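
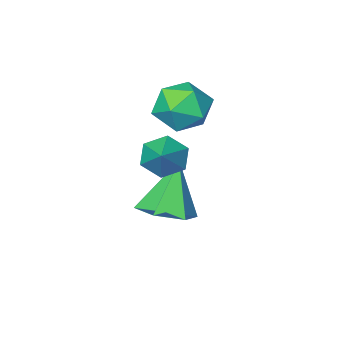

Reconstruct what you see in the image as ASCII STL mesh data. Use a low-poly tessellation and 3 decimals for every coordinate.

solid 
facet normal 0.230 0.840 0.491
outer loop
vertex -0.588 1.404 2.212
vertex -0.589 0.895 3.084
vertex 0.263 0.975 2.547
endloop
endfacet
facet normal 0.496 0.851 -0.172
outer loop
vertex -0.588 1.404 2.212
vertex 0.263 0.975 2.547
vertex 0.021 0.919 1.569
endloop
endfacet
facet normal -0.046 0.776 -0.629
outer loop
vertex -0.588 1.404 2.212
vertex 0.021 0.919 1.569
vertex -0.98 0.804 1.501
endloop
endfacet
facet normal -0.649 0.719 -0.249
outer loop
vertex -0.588 1.404 2.212
vertex -0.98 0.804 1.501
vertex -1.356 0.789 2.437
endloop
endfacet
facet normal -0.478 0.759 0.442
outer loop
vertex -0.588 1.404 2.212
vertex -1.356 0.789 2.437
vertex -0.589 0.895 3.084
endloop
endfacet
facet normal 0.926 0.286 -0.246
outer loop
vertex 0.021 0.919 1.569
vertex 0.263 0.975 2.547
vertex 0.396 0.111 2.043
endloop
endfacet
facet normal 0.495 0.269 0.826
outer loop
vertex 0.263 0.975 2.547
vertex -0.589 0.895 3.084
vertex 0.02 0.096 2.979
endloop
endfacet
facet normal -0.650 0.137 0.748
outer loop
vertex -0.589 0.895 3.084
vertex -1.356 0.789 2.437
vertex -0.981 -0.019 2.911
endloop
endfacet
facet normal -0.926 0.074 -0.371
outer loop
vertex -1.356 0.789 2.437
vertex -0.98 0.804 1.501
vertex -1.223 -0.075 1.933
endloop
endfacet
facet normal 0.048 0.166 -0.985
outer loop
vertex -0.98 0.804 1.501
vertex 0.021 0.919 1.569
vertex -0.371 0.005 1.396
endloop
endfacet
facet normal 0.649 -0.719 0.249
outer loop
vertex -0.372 -0.504 2.268
vertex 0.396 0.111 2.043
vertex 0.02 0.096 2.979
endloop
endfacet
facet normal 0.046 -0.776 0.629
outer loop
vertex -0.372 -0.504 2.268
vertex 0.02 0.096 2.979
vertex -0.981 -0.019 2.911
endloop
endfacet
facet normal -0.496 -0.851 0.172
outer loop
vertex -0.372 -0.504 2.268
vertex -0.981 -0.019 2.911
vertex -1.223 -0.075 1.933
endloop
endfacet
facet normal -0.230 -0.840 -0.491
outer loop
vertex -0.372 -0.504 2.268
vertex -1.223 -0.075 1.933
vertex -0.371 0.005 1.396
endloop
endfacet
facet normal 0.478 -0.759 -0.442
outer loop
vertex -0.372 -0.504 2.268
vertex -0.371 0.005 1.396
vertex 0.396 0.111 2.043
endloop
endfacet
facet normal 0.926 -0.074 0.371
outer loop
vertex 0.02 0.096 2.979
vertex 0.396 0.111 2.043
vertex 0.263 0.975 2.547
endloop
endfacet
facet normal -0.048 -0.166 0.985
outer loop
vertex -0.981 -0.019 2.911
vertex 0.02 0.096 2.979
vertex -0.589 0.895 3.084
endloop
endfacet
facet normal -0.926 -0.286 0.246
outer loop
vertex -1.223 -0.075 1.933
vertex -0.981 -0.019 2.911
vertex -1.356 0.789 2.437
endloop
endfacet
facet normal -0.495 -0.269 -0.826
outer loop
vertex -0.371 0.005 1.396
vertex -1.223 -0.075 1.933
vertex -0.98 0.804 1.501
endloop
endfacet
facet normal 0.650 -0.137 -0.748
outer loop
vertex 0.396 0.111 2.043
vertex -0.371 0.005 1.396
vertex 0.021 0.919 1.569
endloop
endfacet
facet normal 0.373 0.213 -0.903
outer loop
vertex 1.485 1.989 -0.949
vertex 0.763 1.508 -1.361
vertex 0.672 2.446 -1.177
endloop
endfacet
facet normal 0.203 0.701 0.683
outer loop
vertex 1.485 1.989 -0.949
vertex 0.672 2.446 -1.177
vertex 0.037 1.092 0.401
endloop
endfacet
facet normal 0.372 0.213 -0.903
outer loop
vertex 0.672 2.446 -1.177
vertex 0.763 1.508 -1.361
vertex -0.05 1.965 -1.588
endloop
endfacet
facet normal -0.646 0.688 0.330
outer loop
vertex 0.672 2.446 -1.177
vertex -0.05 1.965 -1.588
vertex 0.037 1.092 0.401
endloop
endfacet
facet normal 0.372 0.214 -0.903
outer loop
vertex -0.05 1.965 -1.588
vertex 0.763 1.508 -1.361
vertex 0.042 1.027 -1.772
endloop
endfacet
facet normal -0.995 -0.098 0.001
outer loop
vertex -0.05 1.965 -1.588
vertex 0.042 1.027 -1.772
vertex 0.037 1.092 0.401
endloop
endfacet
facet normal 0.373 0.213 -0.903
outer loop
vertex 0.042 1.027 -1.772
vertex 0.763 1.508 -1.361
vertex 0.855 0.57 -1.544
endloop
endfacet
facet normal -0.495 -0.868 0.025
outer loop
vertex 0.042 1.027 -1.772
vertex 0.855 0.57 -1.544
vertex 0.037 1.092 0.401
endloop
endfacet
facet normal 0.373 0.213 -0.903
outer loop
vertex 0.855 0.57 -1.544
vertex 0.763 1.508 -1.361
vertex 1.576 1.052 -1.133
endloop
endfacet
facet normal 0.355 -0.855 0.379
outer loop
vertex 0.855 0.57 -1.544
vertex 1.576 1.052 -1.133
vertex 0.037 1.092 0.401
endloop
endfacet
facet normal 0.373 0.214 -0.903
outer loop
vertex 1.576 1.052 -1.133
vertex 0.763 1.508 -1.361
vertex 1.485 1.989 -0.949
endloop
endfacet
facet normal 0.703 -0.071 0.707
outer loop
vertex 1.576 1.052 -1.133
vertex 1.485 1.989 -0.949
vertex 0.037 1.092 0.401
endloop
endfacet
facet normal -0.498 -0.671 -0.549
outer loop
vertex 2.158 2.603 2.643
vertex 1.809 3.144 2.298
vertex 2.441 2.89 2.035
endloop
endfacet
facet normal 0.918 -0.245 0.312
outer loop
vertex 2.158 2.603 2.643
vertex 2.441 2.89 2.035
vertex 2.411 3.956 2.962
endloop
endfacet
facet normal -0.498 -0.671 -0.549
outer loop
vertex 2.441 2.89 2.035
vertex 1.809 3.144 2.298
vertex 2.093 3.431 1.69
endloop
endfacet
facet normal 0.873 0.334 -0.356
outer loop
vertex 2.441 2.89 2.035
vertex 2.093 3.431 1.69
vertex 2.411 3.956 2.962
endloop
endfacet
facet normal -0.497 -0.672 -0.549
outer loop
vertex 2.093 3.431 1.69
vertex 1.809 3.144 2.298
vertex 1.461 3.684 1.952
endloop
endfacet
facet normal 0.185 0.891 -0.414
outer loop
vertex 2.093 3.431 1.69
vertex 1.461 3.684 1.952
vertex 2.411 3.956 2.962
endloop
endfacet
facet normal -0.497 -0.672 -0.549
outer loop
vertex 1.461 3.684 1.952
vertex 1.809 3.144 2.298
vertex 1.177 3.397 2.561
endloop
endfacet
facet normal -0.457 0.868 0.196
outer loop
vertex 1.461 3.684 1.952
vertex 1.177 3.397 2.561
vertex 2.411 3.956 2.962
endloop
endfacet
facet normal -0.497 -0.671 -0.549
outer loop
vertex 1.177 3.397 2.561
vertex 1.809 3.144 2.298
vertex 1.525 2.857 2.906
endloop
endfacet
facet normal -0.411 0.288 0.865
outer loop
vertex 1.177 3.397 2.561
vertex 1.525 2.857 2.906
vertex 2.411 3.956 2.962
endloop
endfacet
facet normal -0.498 -0.671 -0.549
outer loop
vertex 1.525 2.857 2.906
vertex 1.809 3.144 2.298
vertex 2.158 2.603 2.643
endloop
endfacet
facet normal 0.275 -0.269 0.923
outer loop
vertex 1.525 2.857 2.906
vertex 2.158 2.603 2.643
vertex 2.411 3.956 2.962
endloop
endfacet

endsolid


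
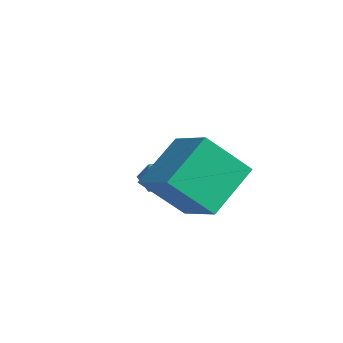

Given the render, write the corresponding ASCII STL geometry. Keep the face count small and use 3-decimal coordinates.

solid 
facet normal 0.360 0.054 0.931
outer loop
vertex 0.526 0.202 -1.717
vertex 0.6 -0.446 -1.708
vertex 1.086 -0.065 -1.918
endloop
endfacet
facet normal 0.512 0.648 0.564
outer loop
vertex 0.526 0.202 -1.717
vertex 1.086 -0.065 -1.918
vertex 0.824 0.431 -2.25
endloop
endfacet
facet normal -0.104 0.934 0.343
outer loop
vertex 0.526 0.202 -1.717
vertex 0.824 0.431 -2.25
vertex 0.176 0.357 -2.245
endloop
endfacet
facet normal -0.636 0.516 0.573
outer loop
vertex 0.526 0.202 -1.717
vertex 0.176 0.357 -2.245
vertex 0.038 -0.185 -1.91
endloop
endfacet
facet normal -0.349 -0.027 0.937
outer loop
vertex 0.526 0.202 -1.717
vertex 0.038 -0.185 -1.91
vertex 0.6 -0.446 -1.708
endloop
endfacet
facet normal 0.888 0.460 -0.013
outer loop
vertex 0.824 0.431 -2.25
vertex 1.086 -0.065 -1.918
vertex 1.082 -0.075 -2.57
endloop
endfacet
facet normal 0.643 -0.499 0.581
outer loop
vertex 1.086 -0.065 -1.918
vertex 0.6 -0.446 -1.708
vertex 0.944 -0.617 -2.235
endloop
endfacet
facet normal -0.505 -0.630 0.590
outer loop
vertex 0.6 -0.446 -1.708
vertex 0.038 -0.185 -1.91
vertex 0.296 -0.691 -2.23
endloop
endfacet
facet normal -0.969 0.248 0.002
outer loop
vertex 0.038 -0.185 -1.91
vertex 0.176 0.357 -2.245
vertex 0.034 -0.195 -2.562
endloop
endfacet
facet normal -0.108 0.923 -0.370
outer loop
vertex 0.176 0.357 -2.245
vertex 0.824 0.431 -2.25
vertex 0.52 0.186 -2.772
endloop
endfacet
facet normal 0.636 -0.516 -0.573
outer loop
vertex 0.594 -0.462 -2.763
vertex 1.082 -0.075 -2.57
vertex 0.944 -0.617 -2.235
endloop
endfacet
facet normal 0.104 -0.934 -0.343
outer loop
vertex 0.594 -0.462 -2.763
vertex 0.944 -0.617 -2.235
vertex 0.296 -0.691 -2.23
endloop
endfacet
facet normal -0.512 -0.648 -0.564
outer loop
vertex 0.594 -0.462 -2.763
vertex 0.296 -0.691 -2.23
vertex 0.034 -0.195 -2.562
endloop
endfacet
facet normal -0.360 -0.054 -0.931
outer loop
vertex 0.594 -0.462 -2.763
vertex 0.034 -0.195 -2.562
vertex 0.52 0.186 -2.772
endloop
endfacet
facet normal 0.349 0.027 -0.937
outer loop
vertex 0.594 -0.462 -2.763
vertex 0.52 0.186 -2.772
vertex 1.082 -0.075 -2.57
endloop
endfacet
facet normal 0.969 -0.248 -0.002
outer loop
vertex 0.944 -0.617 -2.235
vertex 1.082 -0.075 -2.57
vertex 1.086 -0.065 -1.918
endloop
endfacet
facet normal 0.108 -0.923 0.370
outer loop
vertex 0.296 -0.691 -2.23
vertex 0.944 -0.617 -2.235
vertex 0.6 -0.446 -1.708
endloop
endfacet
facet normal -0.888 -0.460 0.013
outer loop
vertex 0.034 -0.195 -2.562
vertex 0.296 -0.691 -2.23
vertex 0.038 -0.185 -1.91
endloop
endfacet
facet normal -0.643 0.499 -0.581
outer loop
vertex 0.52 0.186 -2.772
vertex 0.034 -0.195 -2.562
vertex 0.176 0.357 -2.245
endloop
endfacet
facet normal 0.505 0.630 -0.590
outer loop
vertex 1.082 -0.075 -2.57
vertex 0.52 0.186 -2.772
vertex 0.824 0.431 -2.25
endloop
endfacet
facet normal -0.951 -0.062 -0.302
outer loop
vertex 2.801 -1.866 -1.434
vertex 2.304 -0.45 -0.158
vertex 3.127 -0.592 -2.721
endloop
endfacet
facet normal 0.253 -0.719 -0.648
outer loop
vertex 4.696 -0.49 -2.222
vertex 2.801 -1.866 -1.434
vertex 3.127 -0.592 -2.721
endloop
endfacet
facet normal -0.951 -0.062 -0.302
outer loop
vertex 3.127 -0.592 -2.721
vertex 2.304 -0.45 -0.158
vertex 2.629 0.824 -1.445
endloop
endfacet
facet normal 0.177 0.693 -0.699
outer loop
vertex 2.629 0.824 -1.445
vertex 4.696 -0.49 -2.222
vertex 3.127 -0.592 -2.721
endloop
endfacet
facet normal -0.177 -0.692 0.699
outer loop
vertex 2.801 -1.866 -1.434
vertex 3.873 -0.348 0.341
vertex 2.304 -0.45 -0.158
endloop
endfacet
facet normal 0.253 -0.719 -0.648
outer loop
vertex 4.371 -1.764 -0.935
vertex 2.801 -1.866 -1.434
vertex 4.696 -0.49 -2.222
endloop
endfacet
facet normal -0.177 -0.693 0.699
outer loop
vertex 4.371 -1.764 -0.935
vertex 3.873 -0.348 0.341
vertex 2.801 -1.866 -1.434
endloop
endfacet
facet normal -0.253 0.719 0.648
outer loop
vertex 2.304 -0.45 -0.158
vertex 3.873 -0.348 0.341
vertex 2.629 0.824 -1.445
endloop
endfacet
facet normal 0.177 0.692 -0.699
outer loop
vertex 4.199 0.926 -0.946
vertex 4.696 -0.49 -2.222
vertex 2.629 0.824 -1.445
endloop
endfacet
facet normal -0.253 0.719 0.648
outer loop
vertex 2.629 0.824 -1.445
vertex 3.873 -0.348 0.341
vertex 4.199 0.926 -0.946
endloop
endfacet
facet normal 0.951 0.062 0.302
outer loop
vertex 4.199 0.926 -0.946
vertex 4.371 -1.764 -0.935
vertex 4.696 -0.49 -2.222
endloop
endfacet
facet normal 0.951 0.062 0.302
outer loop
vertex 3.873 -0.348 0.341
vertex 4.371 -1.764 -0.935
vertex 4.199 0.926 -0.946
endloop
endfacet

endsolid


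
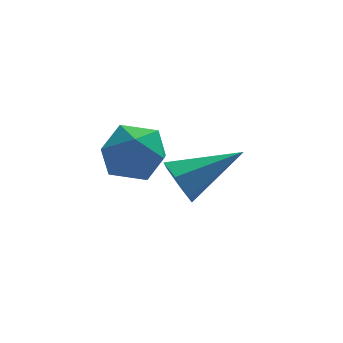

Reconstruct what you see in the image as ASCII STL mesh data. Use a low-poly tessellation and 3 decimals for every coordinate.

solid 
facet normal -0.893 -0.179 -0.413
outer loop
vertex 1.604 -1.384 -0.709
vertex 1.26 -1.197 -0.046
vertex 1.396 -0.654 -0.576
endloop
endfacet
facet normal 0.627 0.309 -0.715
outer loop
vertex 1.604 -1.384 -0.709
vertex 1.396 -0.654 -0.576
vertex 3.02 -0.843 0.766
endloop
endfacet
facet normal -0.893 -0.179 -0.413
outer loop
vertex 1.396 -0.654 -0.576
vertex 1.26 -1.197 -0.046
vertex 1.052 -0.468 0.088
endloop
endfacet
facet normal 0.234 0.961 -0.148
outer loop
vertex 1.396 -0.654 -0.576
vertex 1.052 -0.468 0.088
vertex 3.02 -0.843 0.766
endloop
endfacet
facet normal -0.894 -0.179 -0.412
outer loop
vertex 1.052 -0.468 0.088
vertex 1.26 -1.197 -0.046
vertex 0.917 -1.01 0.617
endloop
endfacet
facet normal -0.106 0.708 0.698
outer loop
vertex 1.052 -0.468 0.088
vertex 0.917 -1.01 0.617
vertex 3.02 -0.843 0.766
endloop
endfacet
facet normal -0.893 -0.180 -0.412
outer loop
vertex 0.917 -1.01 0.617
vertex 1.26 -1.197 -0.046
vertex 1.125 -1.739 0.484
endloop
endfacet
facet normal -0.054 -0.194 0.979
outer loop
vertex 0.917 -1.01 0.617
vertex 1.125 -1.739 0.484
vertex 3.02 -0.843 0.766
endloop
endfacet
facet normal -0.894 -0.179 -0.411
outer loop
vertex 1.125 -1.739 0.484
vertex 1.26 -1.197 -0.046
vertex 1.468 -1.926 -0.18
endloop
endfacet
facet normal 0.338 -0.846 0.413
outer loop
vertex 1.125 -1.739 0.484
vertex 1.468 -1.926 -0.18
vertex 3.02 -0.843 0.766
endloop
endfacet
facet normal -0.893 -0.179 -0.413
outer loop
vertex 1.468 -1.926 -0.18
vertex 1.26 -1.197 -0.046
vertex 1.604 -1.384 -0.709
endloop
endfacet
facet normal 0.678 -0.593 -0.434
outer loop
vertex 1.468 -1.926 -0.18
vertex 1.604 -1.384 -0.709
vertex 3.02 -0.843 0.766
endloop
endfacet
facet normal -0.341 0.868 0.360
outer loop
vertex 0.098 -2.913 2.764
vertex -0.779 -3.178 2.573
vertex -0.402 -3.376 3.407
endloop
endfacet
facet normal 0.262 0.675 0.690
outer loop
vertex 0.098 -2.913 2.764
vertex -0.402 -3.376 3.407
vertex 0.5 -3.589 3.273
endloop
endfacet
facet normal 0.772 0.605 0.194
outer loop
vertex 0.098 -2.913 2.764
vertex 0.5 -3.589 3.273
vertex 0.679 -3.523 2.356
endloop
endfacet
facet normal 0.484 0.756 -0.441
outer loop
vertex 0.098 -2.913 2.764
vertex 0.679 -3.523 2.356
vertex -0.111 -3.269 1.924
endloop
endfacet
facet normal -0.204 0.919 -0.339
outer loop
vertex 0.098 -2.913 2.764
vertex -0.111 -3.269 1.924
vertex -0.779 -3.178 2.573
endloop
endfacet
facet normal 0.155 0.035 0.987
outer loop
vertex 0.5 -3.589 3.273
vertex -0.402 -3.376 3.407
vertex -0.129 -4.271 3.396
endloop
endfacet
facet normal -0.820 0.348 0.454
outer loop
vertex -0.402 -3.376 3.407
vertex -0.779 -3.178 2.573
vertex -0.919 -4.017 2.964
endloop
endfacet
facet normal -0.598 0.430 -0.676
outer loop
vertex -0.779 -3.178 2.573
vertex -0.111 -3.269 1.924
vertex -0.74 -3.951 2.047
endloop
endfacet
facet normal 0.514 0.167 -0.841
outer loop
vertex -0.111 -3.269 1.924
vertex 0.679 -3.523 2.356
vertex 0.162 -4.164 1.913
endloop
endfacet
facet normal 0.980 -0.077 0.186
outer loop
vertex 0.679 -3.523 2.356
vertex 0.5 -3.589 3.273
vertex 0.539 -4.362 2.747
endloop
endfacet
facet normal -0.484 -0.756 0.441
outer loop
vertex -0.338 -4.627 2.556
vertex -0.129 -4.271 3.396
vertex -0.919 -4.017 2.964
endloop
endfacet
facet normal -0.772 -0.605 -0.194
outer loop
vertex -0.338 -4.627 2.556
vertex -0.919 -4.017 2.964
vertex -0.74 -3.951 2.047
endloop
endfacet
facet normal -0.262 -0.675 -0.690
outer loop
vertex -0.338 -4.627 2.556
vertex -0.74 -3.951 2.047
vertex 0.162 -4.164 1.913
endloop
endfacet
facet normal 0.341 -0.868 -0.360
outer loop
vertex -0.338 -4.627 2.556
vertex 0.162 -4.164 1.913
vertex 0.539 -4.362 2.747
endloop
endfacet
facet normal 0.204 -0.919 0.339
outer loop
vertex -0.338 -4.627 2.556
vertex 0.539 -4.362 2.747
vertex -0.129 -4.271 3.396
endloop
endfacet
facet normal -0.514 -0.167 0.841
outer loop
vertex -0.919 -4.017 2.964
vertex -0.129 -4.271 3.396
vertex -0.402 -3.376 3.407
endloop
endfacet
facet normal -0.980 0.077 -0.186
outer loop
vertex -0.74 -3.951 2.047
vertex -0.919 -4.017 2.964
vertex -0.779 -3.178 2.573
endloop
endfacet
facet normal -0.155 -0.035 -0.987
outer loop
vertex 0.162 -4.164 1.913
vertex -0.74 -3.951 2.047
vertex -0.111 -3.269 1.924
endloop
endfacet
facet normal 0.820 -0.348 -0.454
outer loop
vertex 0.539 -4.362 2.747
vertex 0.162 -4.164 1.913
vertex 0.679 -3.523 2.356
endloop
endfacet
facet normal 0.598 -0.430 0.676
outer loop
vertex -0.129 -4.271 3.396
vertex 0.539 -4.362 2.747
vertex 0.5 -3.589 3.273
endloop
endfacet

endsolid


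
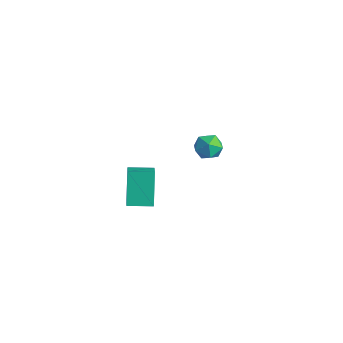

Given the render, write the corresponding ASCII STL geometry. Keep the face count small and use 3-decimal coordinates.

solid 
facet normal -0.595 -0.803 0.035
outer loop
vertex 0.281 -4.05 3.166
vertex -0.662 -3.386 2.355
vertex 1.118 -4.737 1.629
endloop
endfacet
facet normal 0.669 -0.471 0.575
outer loop
vertex 1.862 -3.734 1.585
vertex 0.281 -4.05 3.166
vertex 1.118 -4.737 1.629
endloop
endfacet
facet normal -0.595 -0.803 0.035
outer loop
vertex 1.118 -4.737 1.629
vertex -0.662 -3.386 2.355
vertex 0.175 -4.074 0.818
endloop
endfacet
facet normal 0.445 -0.366 -0.817
outer loop
vertex 0.175 -4.074 0.818
vertex 1.862 -3.734 1.585
vertex 1.118 -4.737 1.629
endloop
endfacet
facet normal -0.445 0.366 0.817
outer loop
vertex 0.281 -4.05 3.166
vertex 0.082 -2.383 2.311
vertex -0.662 -3.386 2.355
endloop
endfacet
facet normal 0.669 -0.471 0.575
outer loop
vertex 1.025 -3.046 3.122
vertex 0.281 -4.05 3.166
vertex 1.862 -3.734 1.585
endloop
endfacet
facet normal -0.445 0.366 0.817
outer loop
vertex 1.025 -3.046 3.122
vertex 0.082 -2.383 2.311
vertex 0.281 -4.05 3.166
endloop
endfacet
facet normal -0.669 0.471 -0.575
outer loop
vertex -0.662 -3.386 2.355
vertex 0.082 -2.383 2.311
vertex 0.175 -4.074 0.818
endloop
endfacet
facet normal 0.445 -0.366 -0.817
outer loop
vertex 0.919 -3.07 0.774
vertex 1.862 -3.734 1.585
vertex 0.175 -4.074 0.818
endloop
endfacet
facet normal -0.669 0.471 -0.575
outer loop
vertex 0.175 -4.074 0.818
vertex 0.082 -2.383 2.311
vertex 0.919 -3.07 0.774
endloop
endfacet
facet normal 0.595 0.803 -0.035
outer loop
vertex 0.919 -3.07 0.774
vertex 1.025 -3.046 3.122
vertex 1.862 -3.734 1.585
endloop
endfacet
facet normal 0.595 0.803 -0.035
outer loop
vertex 0.082 -2.383 2.311
vertex 1.025 -3.046 3.122
vertex 0.919 -3.07 0.774
endloop
endfacet
facet normal -0.604 0.304 0.737
outer loop
vertex -2.668 2.841 -0.248
vertex -2.446 2.171 0.21
vertex -2.009 2.887 0.273
endloop
endfacet
facet normal -0.351 0.861 0.369
outer loop
vertex -2.668 2.841 -0.248
vertex -2.009 2.887 0.273
vertex -1.965 3.233 -0.493
endloop
endfacet
facet normal -0.544 0.778 -0.315
outer loop
vertex -2.668 2.841 -0.248
vertex -1.965 3.233 -0.493
vertex -2.374 2.73 -1.029
endloop
endfacet
facet normal -0.914 0.170 -0.368
outer loop
vertex -2.668 2.841 -0.248
vertex -2.374 2.73 -1.029
vertex -2.671 2.074 -0.594
endloop
endfacet
facet normal -0.952 -0.123 0.281
outer loop
vertex -2.668 2.841 -0.248
vertex -2.671 2.074 -0.594
vertex -2.446 2.171 0.21
endloop
endfacet
facet normal 0.360 0.842 0.401
outer loop
vertex -1.965 3.233 -0.493
vertex -2.009 2.887 0.273
vertex -1.309 2.806 -0.186
endloop
endfacet
facet normal -0.048 -0.059 0.997
outer loop
vertex -2.009 2.887 0.273
vertex -2.446 2.171 0.21
vertex -1.606 2.15 0.249
endloop
endfacet
facet normal -0.609 -0.749 0.261
outer loop
vertex -2.446 2.171 0.21
vertex -2.671 2.074 -0.594
vertex -2.015 1.647 -0.287
endloop
endfacet
facet normal -0.549 -0.275 -0.789
outer loop
vertex -2.671 2.074 -0.594
vertex -2.374 2.73 -1.029
vertex -1.971 1.993 -1.053
endloop
endfacet
facet normal 0.050 0.709 -0.704
outer loop
vertex -2.374 2.73 -1.029
vertex -1.965 3.233 -0.493
vertex -1.534 2.709 -0.99
endloop
endfacet
facet normal 0.914 -0.170 0.368
outer loop
vertex -1.312 2.039 -0.532
vertex -1.309 2.806 -0.186
vertex -1.606 2.15 0.249
endloop
endfacet
facet normal 0.544 -0.778 0.315
outer loop
vertex -1.312 2.039 -0.532
vertex -1.606 2.15 0.249
vertex -2.015 1.647 -0.287
endloop
endfacet
facet normal 0.351 -0.861 -0.369
outer loop
vertex -1.312 2.039 -0.532
vertex -2.015 1.647 -0.287
vertex -1.971 1.993 -1.053
endloop
endfacet
facet normal 0.604 -0.304 -0.737
outer loop
vertex -1.312 2.039 -0.532
vertex -1.971 1.993 -1.053
vertex -1.534 2.709 -0.99
endloop
endfacet
facet normal 0.952 0.123 -0.281
outer loop
vertex -1.312 2.039 -0.532
vertex -1.534 2.709 -0.99
vertex -1.309 2.806 -0.186
endloop
endfacet
facet normal 0.549 0.275 0.789
outer loop
vertex -1.606 2.15 0.249
vertex -1.309 2.806 -0.186
vertex -2.009 2.887 0.273
endloop
endfacet
facet normal -0.050 -0.709 0.704
outer loop
vertex -2.015 1.647 -0.287
vertex -1.606 2.15 0.249
vertex -2.446 2.171 0.21
endloop
endfacet
facet normal -0.360 -0.842 -0.401
outer loop
vertex -1.971 1.993 -1.053
vertex -2.015 1.647 -0.287
vertex -2.671 2.074 -0.594
endloop
endfacet
facet normal 0.048 0.059 -0.997
outer loop
vertex -1.534 2.709 -0.99
vertex -1.971 1.993 -1.053
vertex -2.374 2.73 -1.029
endloop
endfacet
facet normal 0.609 0.749 -0.261
outer loop
vertex -1.309 2.806 -0.186
vertex -1.534 2.709 -0.99
vertex -1.965 3.233 -0.493
endloop
endfacet

endsolid


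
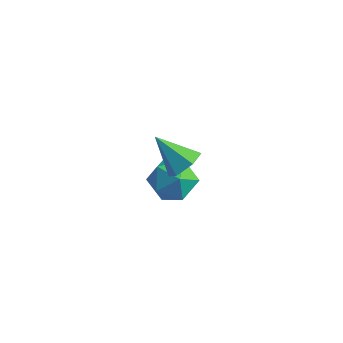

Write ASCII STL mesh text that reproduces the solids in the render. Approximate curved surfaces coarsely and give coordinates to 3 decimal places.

solid 
facet normal 0.757 0.073 -0.650
outer loop
vertex 1.487 -0.419 2.816
vertex 1.066 -0.219 2.348
vertex 1.359 0.224 2.739
endloop
endfacet
facet normal 0.290 0.171 0.942
outer loop
vertex 1.487 -0.419 2.816
vertex 1.359 0.224 2.739
vertex 0.014 -0.321 3.252
endloop
endfacet
facet normal 0.757 0.073 -0.650
outer loop
vertex 1.359 0.224 2.739
vertex 1.066 -0.219 2.348
vertex 0.938 0.424 2.271
endloop
endfacet
facet normal -0.154 0.851 0.502
outer loop
vertex 1.359 0.224 2.739
vertex 0.938 0.424 2.271
vertex 0.014 -0.321 3.252
endloop
endfacet
facet normal 0.755 0.072 -0.652
outer loop
vertex 0.938 0.424 2.271
vertex 1.066 -0.219 2.348
vertex 0.644 -0.02 1.881
endloop
endfacet
facet normal -0.732 0.654 -0.193
outer loop
vertex 0.938 0.424 2.271
vertex 0.644 -0.02 1.881
vertex 0.014 -0.321 3.252
endloop
endfacet
facet normal 0.755 0.073 -0.651
outer loop
vertex 0.644 -0.02 1.881
vertex 1.066 -0.219 2.348
vertex 0.772 -0.663 1.957
endloop
endfacet
facet normal -0.866 -0.225 -0.447
outer loop
vertex 0.644 -0.02 1.881
vertex 0.772 -0.663 1.957
vertex 0.014 -0.321 3.252
endloop
endfacet
facet normal 0.756 0.072 -0.650
outer loop
vertex 0.772 -0.663 1.957
vertex 1.066 -0.219 2.348
vertex 1.193 -0.862 2.425
endloop
endfacet
facet normal -0.421 -0.907 -0.007
outer loop
vertex 0.772 -0.663 1.957
vertex 1.193 -0.862 2.425
vertex 0.014 -0.321 3.252
endloop
endfacet
facet normal 0.757 0.072 -0.650
outer loop
vertex 1.193 -0.862 2.425
vertex 1.066 -0.219 2.348
vertex 1.487 -0.419 2.816
endloop
endfacet
facet normal 0.156 -0.710 0.687
outer loop
vertex 1.193 -0.862 2.425
vertex 1.487 -0.419 2.816
vertex 0.014 -0.321 3.252
endloop
endfacet
facet normal -0.909 -0.098 0.405
outer loop
vertex -1.476 2.185 -1.088
vertex -1.551 1.331 -1.463
vertex -1.182 1.437 -0.609
endloop
endfacet
facet normal -0.494 0.323 0.807
outer loop
vertex -1.476 2.185 -1.088
vertex -1.182 1.437 -0.609
vertex -0.672 2.221 -0.61
endloop
endfacet
facet normal -0.280 0.870 0.405
outer loop
vertex -1.476 2.185 -1.088
vertex -0.672 2.221 -0.61
vertex -0.726 2.601 -1.464
endloop
endfacet
facet normal -0.562 0.790 -0.247
outer loop
vertex -1.476 2.185 -1.088
vertex -0.726 2.601 -1.464
vertex -1.269 2.05 -1.991
endloop
endfacet
facet normal -0.950 0.192 -0.246
outer loop
vertex -1.476 2.185 -1.088
vertex -1.269 2.05 -1.991
vertex -1.551 1.331 -1.463
endloop
endfacet
facet normal 0.083 -0.053 0.995
outer loop
vertex -0.672 2.221 -0.61
vertex -1.182 1.437 -0.609
vertex -0.251 1.39 -0.689
endloop
endfacet
facet normal -0.588 -0.732 0.345
outer loop
vertex -1.182 1.437 -0.609
vertex -1.551 1.331 -1.463
vertex -0.794 0.839 -1.216
endloop
endfacet
facet normal -0.654 -0.264 -0.709
outer loop
vertex -1.551 1.331 -1.463
vertex -1.269 2.05 -1.991
vertex -0.848 1.219 -2.07
endloop
endfacet
facet normal -0.025 0.704 -0.710
outer loop
vertex -1.269 2.05 -1.991
vertex -0.726 2.601 -1.464
vertex -0.338 2.003 -2.071
endloop
endfacet
facet normal 0.430 0.835 0.344
outer loop
vertex -0.726 2.601 -1.464
vertex -0.672 2.221 -0.61
vertex 0.031 2.109 -1.217
endloop
endfacet
facet normal 0.562 -0.790 0.247
outer loop
vertex -0.044 1.255 -1.592
vertex -0.251 1.39 -0.689
vertex -0.794 0.839 -1.216
endloop
endfacet
facet normal 0.280 -0.870 -0.405
outer loop
vertex -0.044 1.255 -1.592
vertex -0.794 0.839 -1.216
vertex -0.848 1.219 -2.07
endloop
endfacet
facet normal 0.494 -0.323 -0.807
outer loop
vertex -0.044 1.255 -1.592
vertex -0.848 1.219 -2.07
vertex -0.338 2.003 -2.071
endloop
endfacet
facet normal 0.909 0.098 -0.405
outer loop
vertex -0.044 1.255 -1.592
vertex -0.338 2.003 -2.071
vertex 0.031 2.109 -1.217
endloop
endfacet
facet normal 0.950 -0.192 0.246
outer loop
vertex -0.044 1.255 -1.592
vertex 0.031 2.109 -1.217
vertex -0.251 1.39 -0.689
endloop
endfacet
facet normal 0.025 -0.704 0.710
outer loop
vertex -0.794 0.839 -1.216
vertex -0.251 1.39 -0.689
vertex -1.182 1.437 -0.609
endloop
endfacet
facet normal -0.430 -0.835 -0.344
outer loop
vertex -0.848 1.219 -2.07
vertex -0.794 0.839 -1.216
vertex -1.551 1.331 -1.463
endloop
endfacet
facet normal -0.083 0.053 -0.995
outer loop
vertex -0.338 2.003 -2.071
vertex -0.848 1.219 -2.07
vertex -1.269 2.05 -1.991
endloop
endfacet
facet normal 0.588 0.732 -0.345
outer loop
vertex 0.031 2.109 -1.217
vertex -0.338 2.003 -2.071
vertex -0.726 2.601 -1.464
endloop
endfacet
facet normal 0.654 0.264 0.709
outer loop
vertex -0.251 1.39 -0.689
vertex 0.031 2.109 -1.217
vertex -0.672 2.221 -0.61
endloop
endfacet

endsolid


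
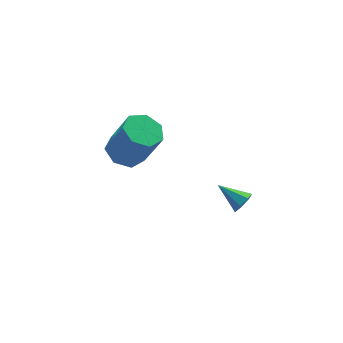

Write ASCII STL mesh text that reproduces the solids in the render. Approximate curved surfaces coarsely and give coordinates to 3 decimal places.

solid 
facet normal 0.546 -0.670 -0.503
outer loop
vertex 4.564 -2.538 1.661
vertex 4.107 -2.642 1.303
vertex 4.538 -2.245 1.242
endloop
endfacet
facet normal 0.584 0.682 0.441
outer loop
vertex 4.564 -2.538 1.661
vertex 4.538 -2.245 1.242
vertex 3.353 -1.718 1.997
endloop
endfacet
facet normal 0.546 -0.670 -0.503
outer loop
vertex 4.538 -2.245 1.242
vertex 4.107 -2.642 1.303
vertex 4.187 -2.251 0.869
endloop
endfacet
facet normal 0.254 0.933 -0.254
outer loop
vertex 4.538 -2.245 1.242
vertex 4.187 -2.251 0.869
vertex 3.353 -1.718 1.997
endloop
endfacet
facet normal 0.547 -0.670 -0.503
outer loop
vertex 4.187 -2.251 0.869
vertex 4.107 -2.642 1.303
vertex 3.776 -2.552 0.823
endloop
endfacet
facet normal -0.416 0.664 -0.621
outer loop
vertex 4.187 -2.251 0.869
vertex 3.776 -2.552 0.823
vertex 3.353 -1.718 1.997
endloop
endfacet
facet normal 0.546 -0.671 -0.502
outer loop
vertex 3.776 -2.552 0.823
vertex 4.107 -2.642 1.303
vertex 3.613 -2.921 1.139
endloop
endfacet
facet normal -0.920 0.076 -0.385
outer loop
vertex 3.776 -2.552 0.823
vertex 3.613 -2.921 1.139
vertex 3.353 -1.718 1.997
endloop
endfacet
facet normal 0.546 -0.670 -0.504
outer loop
vertex 3.613 -2.921 1.139
vertex 4.107 -2.642 1.303
vertex 3.823 -3.08 1.578
endloop
endfacet
facet normal -0.878 -0.389 0.279
outer loop
vertex 3.613 -2.921 1.139
vertex 3.823 -3.08 1.578
vertex 3.353 -1.718 1.997
endloop
endfacet
facet normal 0.546 -0.670 -0.503
outer loop
vertex 3.823 -3.08 1.578
vertex 4.107 -2.642 1.303
vertex 4.246 -2.91 1.811
endloop
endfacet
facet normal -0.325 -0.379 0.867
outer loop
vertex 3.823 -3.08 1.578
vertex 4.246 -2.91 1.811
vertex 3.353 -1.718 1.997
endloop
endfacet
facet normal 0.546 -0.670 -0.503
outer loop
vertex 4.246 -2.91 1.811
vertex 4.107 -2.642 1.303
vertex 4.564 -2.538 1.661
endloop
endfacet
facet normal 0.328 0.099 0.940
outer loop
vertex 4.246 -2.91 1.811
vertex 4.564 -2.538 1.661
vertex 3.353 -1.718 1.997
endloop
endfacet
facet normal -0.292 0.314 -0.903
outer loop
vertex 1.806 2.732 0.156
vertex 1.119 3.306 0.578
vertex 2.056 3.53 0.353
endloop
endfacet
facet normal 0.911 -0.196 -0.363
outer loop
vertex 1.806 2.732 0.156
vertex 2.056 3.53 0.353
vertex 2.429 2.061 2.079
endloop
endfacet
facet normal 0.911 -0.195 -0.363
outer loop
vertex 2.429 2.061 2.079
vertex 2.056 3.53 0.353
vertex 2.679 2.859 2.277
endloop
endfacet
facet normal 0.292 -0.316 0.903
outer loop
vertex 2.429 2.061 2.079
vertex 2.679 2.859 2.277
vertex 1.741 2.634 2.502
endloop
endfacet
facet normal -0.292 0.315 -0.903
outer loop
vertex 2.056 3.53 0.353
vertex 1.119 3.306 0.578
vertex 1.6 4.159 0.72
endloop
endfacet
facet normal 0.796 0.604 -0.047
outer loop
vertex 2.056 3.53 0.353
vertex 1.6 4.159 0.72
vertex 2.679 2.859 2.277
endloop
endfacet
facet normal 0.796 0.604 -0.047
outer loop
vertex 2.679 2.859 2.277
vertex 1.6 4.159 0.72
vertex 2.223 3.488 2.644
endloop
endfacet
facet normal 0.292 -0.315 0.903
outer loop
vertex 2.679 2.859 2.277
vertex 2.223 3.488 2.644
vertex 1.741 2.634 2.502
endloop
endfacet
facet normal -0.292 0.315 -0.903
outer loop
vertex 1.6 4.159 0.72
vertex 1.119 3.306 0.578
vertex 0.782 4.145 0.98
endloop
endfacet
facet normal 0.081 0.949 0.305
outer loop
vertex 1.6 4.159 0.72
vertex 0.782 4.145 0.98
vertex 2.223 3.488 2.644
endloop
endfacet
facet normal 0.081 0.949 0.305
outer loop
vertex 2.223 3.488 2.644
vertex 0.782 4.145 0.98
vertex 1.404 3.474 2.904
endloop
endfacet
facet normal 0.292 -0.315 0.903
outer loop
vertex 2.223 3.488 2.644
vertex 1.404 3.474 2.904
vertex 1.741 2.634 2.502
endloop
endfacet
facet normal -0.293 0.315 -0.903
outer loop
vertex 0.782 4.145 0.98
vertex 1.119 3.306 0.578
vertex 0.217 3.499 0.938
endloop
endfacet
facet normal -0.694 0.580 0.427
outer loop
vertex 0.782 4.145 0.98
vertex 0.217 3.499 0.938
vertex 1.404 3.474 2.904
endloop
endfacet
facet normal -0.695 0.579 0.427
outer loop
vertex 1.404 3.474 2.904
vertex 0.217 3.499 0.938
vertex 0.839 2.828 2.861
endloop
endfacet
facet normal 0.292 -0.315 0.903
outer loop
vertex 1.404 3.474 2.904
vertex 0.839 2.828 2.861
vertex 1.741 2.634 2.502
endloop
endfacet
facet normal -0.293 0.316 -0.902
outer loop
vertex 0.217 3.499 0.938
vertex 1.119 3.306 0.578
vertex 0.331 2.708 0.624
endloop
endfacet
facet normal -0.947 -0.227 0.227
outer loop
vertex 0.217 3.499 0.938
vertex 0.331 2.708 0.624
vertex 0.839 2.828 2.861
endloop
endfacet
facet normal -0.947 -0.227 0.227
outer loop
vertex 0.839 2.828 2.861
vertex 0.331 2.708 0.624
vertex 0.954 2.036 2.548
endloop
endfacet
facet normal 0.292 -0.315 0.903
outer loop
vertex 0.839 2.828 2.861
vertex 0.954 2.036 2.548
vertex 1.741 2.634 2.502
endloop
endfacet
facet normal -0.292 0.315 -0.903
outer loop
vertex 0.331 2.708 0.624
vertex 1.119 3.306 0.578
vertex 1.039 2.366 0.276
endloop
endfacet
facet normal -0.487 -0.862 -0.143
outer loop
vertex 0.331 2.708 0.624
vertex 1.039 2.366 0.276
vertex 0.954 2.036 2.548
endloop
endfacet
facet normal -0.486 -0.862 -0.143
outer loop
vertex 0.954 2.036 2.548
vertex 1.039 2.366 0.276
vertex 1.661 1.695 2.2
endloop
endfacet
facet normal 0.292 -0.315 0.903
outer loop
vertex 0.954 2.036 2.548
vertex 1.661 1.695 2.2
vertex 1.741 2.634 2.502
endloop
endfacet
facet normal -0.292 0.315 -0.903
outer loop
vertex 1.039 2.366 0.276
vertex 1.119 3.306 0.578
vertex 1.806 2.732 0.156
endloop
endfacet
facet normal 0.341 -0.848 -0.406
outer loop
vertex 1.039 2.366 0.276
vertex 1.806 2.732 0.156
vertex 1.661 1.695 2.2
endloop
endfacet
facet normal 0.340 -0.848 -0.406
outer loop
vertex 1.661 1.695 2.2
vertex 1.806 2.732 0.156
vertex 2.429 2.061 2.079
endloop
endfacet
facet normal 0.292 -0.315 0.903
outer loop
vertex 1.661 1.695 2.2
vertex 2.429 2.061 2.079
vertex 1.741 2.634 2.502
endloop
endfacet

endsolid


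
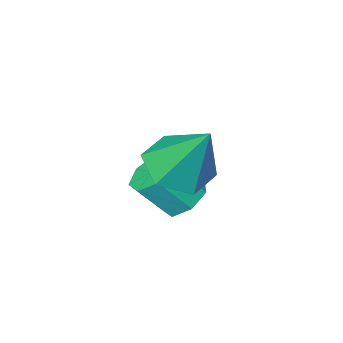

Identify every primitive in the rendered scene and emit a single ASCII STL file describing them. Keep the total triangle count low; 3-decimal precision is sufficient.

solid 
facet normal 0.089 -0.534 -0.841
outer loop
vertex 2.063 1.044 -1.771
vertex 1.047 0.647 -1.626
vertex 1.199 1.574 -2.199
endloop
endfacet
facet normal 0.526 0.850 -0.009
outer loop
vertex 2.063 1.044 -1.771
vertex 1.199 1.574 -2.199
vertex 0.853 1.813 0.206
endloop
endfacet
facet normal 0.089 -0.534 -0.841
outer loop
vertex 1.199 1.574 -2.199
vertex 1.047 0.647 -1.626
vertex 0.183 1.177 -2.054
endloop
endfacet
facet normal -0.378 0.914 -0.145
outer loop
vertex 1.199 1.574 -2.199
vertex 0.183 1.177 -2.054
vertex 0.853 1.813 0.206
endloop
endfacet
facet normal 0.088 -0.535 -0.840
outer loop
vertex 0.183 1.177 -2.054
vertex 1.047 0.647 -1.626
vertex 0.031 0.251 -1.481
endloop
endfacet
facet normal -0.939 0.278 0.200
outer loop
vertex 0.183 1.177 -2.054
vertex 0.031 0.251 -1.481
vertex 0.853 1.813 0.206
endloop
endfacet
facet normal 0.088 -0.535 -0.840
outer loop
vertex 0.031 0.251 -1.481
vertex 1.047 0.647 -1.626
vertex 0.894 -0.279 -1.053
endloop
endfacet
facet normal -0.597 -0.422 0.682
outer loop
vertex 0.031 0.251 -1.481
vertex 0.894 -0.279 -1.053
vertex 0.853 1.813 0.206
endloop
endfacet
facet normal 0.088 -0.535 -0.840
outer loop
vertex 0.894 -0.279 -1.053
vertex 1.047 0.647 -1.626
vertex 1.91 0.117 -1.198
endloop
endfacet
facet normal 0.306 -0.486 0.818
outer loop
vertex 0.894 -0.279 -1.053
vertex 1.91 0.117 -1.198
vertex 0.853 1.813 0.206
endloop
endfacet
facet normal 0.089 -0.534 -0.841
outer loop
vertex 1.91 0.117 -1.198
vertex 1.047 0.647 -1.626
vertex 2.063 1.044 -1.771
endloop
endfacet
facet normal 0.868 0.149 0.473
outer loop
vertex 1.91 0.117 -1.198
vertex 2.063 1.044 -1.771
vertex 0.853 1.813 0.206
endloop
endfacet
facet normal -0.555 0.314 -0.771
outer loop
vertex 0.913 0.115 -4.133
vertex 0.258 -0.223 -3.799
vertex 0.545 0.528 -3.7
endloop
endfacet
facet normal 0.646 0.746 -0.162
outer loop
vertex 0.913 0.115 -4.133
vertex 0.545 0.528 -3.7
vertex 1.718 -0.339 -3.016
endloop
endfacet
facet normal 0.646 0.746 -0.162
outer loop
vertex 1.718 -0.339 -3.016
vertex 0.545 0.528 -3.7
vertex 1.35 0.074 -2.583
endloop
endfacet
facet normal 0.555 -0.313 0.771
outer loop
vertex 1.718 -0.339 -3.016
vertex 1.35 0.074 -2.583
vertex 1.062 -0.677 -2.681
endloop
endfacet
facet normal -0.555 0.314 -0.771
outer loop
vertex 0.545 0.528 -3.7
vertex 0.258 -0.223 -3.799
vertex -0.04 0.376 -3.341
endloop
endfacet
facet normal -0.007 0.925 0.381
outer loop
vertex 0.545 0.528 -3.7
vertex -0.04 0.376 -3.341
vertex 1.35 0.074 -2.583
endloop
endfacet
facet normal -0.007 0.924 0.382
outer loop
vertex 1.35 0.074 -2.583
vertex -0.04 0.376 -3.341
vertex 0.765 -0.079 -2.224
endloop
endfacet
facet normal 0.555 -0.313 0.771
outer loop
vertex 1.35 0.074 -2.583
vertex 0.765 -0.079 -2.224
vertex 1.062 -0.677 -2.681
endloop
endfacet
facet normal -0.554 0.314 -0.771
outer loop
vertex -0.04 0.376 -3.341
vertex 0.258 -0.223 -3.799
vertex -0.401 -0.228 -3.327
endloop
endfacet
facet normal -0.655 0.406 0.637
outer loop
vertex -0.04 0.376 -3.341
vertex -0.401 -0.228 -3.327
vertex 0.765 -0.079 -2.224
endloop
endfacet
facet normal -0.654 0.408 0.637
outer loop
vertex 0.765 -0.079 -2.224
vertex -0.401 -0.228 -3.327
vertex 0.404 -0.682 -2.209
endloop
endfacet
facet normal 0.555 -0.313 0.771
outer loop
vertex 0.765 -0.079 -2.224
vertex 0.404 -0.682 -2.209
vertex 1.062 -0.677 -2.681
endloop
endfacet
facet normal -0.554 0.314 -0.771
outer loop
vertex -0.401 -0.228 -3.327
vertex 0.258 -0.223 -3.799
vertex -0.266 -0.827 -3.668
endloop
endfacet
facet normal -0.809 -0.418 0.413
outer loop
vertex -0.401 -0.228 -3.327
vertex -0.266 -0.827 -3.668
vertex 0.404 -0.682 -2.209
endloop
endfacet
facet normal -0.810 -0.417 0.413
outer loop
vertex 0.404 -0.682 -2.209
vertex -0.266 -0.827 -3.668
vertex 0.539 -1.282 -2.55
endloop
endfacet
facet normal 0.555 -0.313 0.771
outer loop
vertex 0.404 -0.682 -2.209
vertex 0.539 -1.282 -2.55
vertex 1.062 -0.677 -2.681
endloop
endfacet
facet normal -0.554 0.313 -0.771
outer loop
vertex -0.266 -0.827 -3.668
vertex 0.258 -0.223 -3.799
vertex 0.263 -0.972 -4.107
endloop
endfacet
facet normal -0.355 -0.927 -0.122
outer loop
vertex -0.266 -0.827 -3.668
vertex 0.263 -0.972 -4.107
vertex 0.539 -1.282 -2.55
endloop
endfacet
facet normal -0.354 -0.927 -0.122
outer loop
vertex 0.539 -1.282 -2.55
vertex 0.263 -0.972 -4.107
vertex 1.068 -1.426 -2.99
endloop
endfacet
facet normal 0.555 -0.313 0.770
outer loop
vertex 0.539 -1.282 -2.55
vertex 1.068 -1.426 -2.99
vertex 1.062 -0.677 -2.681
endloop
endfacet
facet normal -0.556 0.313 -0.770
outer loop
vertex 0.263 -0.972 -4.107
vertex 0.258 -0.223 -3.799
vertex 0.788 -0.552 -4.315
endloop
endfacet
facet normal 0.367 -0.739 -0.565
outer loop
vertex 0.263 -0.972 -4.107
vertex 0.788 -0.552 -4.315
vertex 1.068 -1.426 -2.99
endloop
endfacet
facet normal 0.367 -0.739 -0.565
outer loop
vertex 1.068 -1.426 -2.99
vertex 0.788 -0.552 -4.315
vertex 1.593 -1.007 -3.197
endloop
endfacet
facet normal 0.554 -0.314 0.771
outer loop
vertex 1.068 -1.426 -2.99
vertex 1.593 -1.007 -3.197
vertex 1.062 -0.677 -2.681
endloop
endfacet
facet normal -0.555 0.314 -0.770
outer loop
vertex 0.788 -0.552 -4.315
vertex 0.258 -0.223 -3.799
vertex 0.913 0.115 -4.133
endloop
endfacet
facet normal 0.813 0.007 -0.583
outer loop
vertex 0.788 -0.552 -4.315
vertex 0.913 0.115 -4.133
vertex 1.593 -1.007 -3.197
endloop
endfacet
facet normal 0.812 0.006 -0.583
outer loop
vertex 1.593 -1.007 -3.197
vertex 0.913 0.115 -4.133
vertex 1.718 -0.339 -3.016
endloop
endfacet
facet normal 0.555 -0.313 0.771
outer loop
vertex 1.593 -1.007 -3.197
vertex 1.718 -0.339 -3.016
vertex 1.062 -0.677 -2.681
endloop
endfacet

endsolid


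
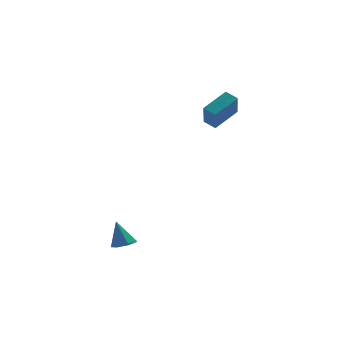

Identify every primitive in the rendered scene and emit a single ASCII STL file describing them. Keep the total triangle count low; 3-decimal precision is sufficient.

solid 
facet normal -0.774 0.509 0.377
outer loop
vertex 2.982 3.025 3.822
vertex 4.249 4.283 4.723
vertex 2.967 4.1 2.341
endloop
endfacet
facet normal -0.634 -0.629 -0.450
outer loop
vertex 3.671 3.637 1.997
vertex 2.982 3.025 3.822
vertex 2.967 4.1 2.341
endloop
endfacet
facet normal -0.774 0.509 0.377
outer loop
vertex 2.967 4.1 2.341
vertex 4.249 4.283 4.723
vertex 4.234 5.358 3.242
endloop
endfacet
facet normal -0.009 0.588 -0.809
outer loop
vertex 4.234 5.358 3.242
vertex 3.671 3.637 1.997
vertex 2.967 4.1 2.341
endloop
endfacet
facet normal 0.009 -0.588 0.809
outer loop
vertex 2.982 3.025 3.822
vertex 4.953 3.82 4.379
vertex 4.249 4.283 4.723
endloop
endfacet
facet normal -0.634 -0.629 -0.450
outer loop
vertex 3.686 2.562 3.478
vertex 2.982 3.025 3.822
vertex 3.671 3.637 1.997
endloop
endfacet
facet normal 0.009 -0.588 0.809
outer loop
vertex 3.686 2.562 3.478
vertex 4.953 3.82 4.379
vertex 2.982 3.025 3.822
endloop
endfacet
facet normal 0.634 0.629 0.450
outer loop
vertex 4.249 4.283 4.723
vertex 4.953 3.82 4.379
vertex 4.234 5.358 3.242
endloop
endfacet
facet normal -0.009 0.588 -0.809
outer loop
vertex 4.938 4.895 2.898
vertex 3.671 3.637 1.997
vertex 4.234 5.358 3.242
endloop
endfacet
facet normal 0.634 0.629 0.450
outer loop
vertex 4.234 5.358 3.242
vertex 4.953 3.82 4.379
vertex 4.938 4.895 2.898
endloop
endfacet
facet normal 0.774 -0.509 -0.377
outer loop
vertex 4.938 4.895 2.898
vertex 3.686 2.562 3.478
vertex 3.671 3.637 1.997
endloop
endfacet
facet normal 0.774 -0.509 -0.377
outer loop
vertex 4.953 3.82 4.379
vertex 3.686 2.562 3.478
vertex 4.938 4.895 2.898
endloop
endfacet
facet normal 0.286 -0.206 -0.936
outer loop
vertex -0.612 -2.394 -4.611
vertex -1.225 -2.887 -4.69
vertex -1.191 -2.114 -4.85
endloop
endfacet
facet normal 0.309 0.900 0.306
outer loop
vertex -0.612 -2.394 -4.611
vertex -1.191 -2.114 -4.85
vertex -1.715 -2.533 -3.09
endloop
endfacet
facet normal 0.287 -0.206 -0.935
outer loop
vertex -1.191 -2.114 -4.85
vertex -1.225 -2.887 -4.69
vertex -1.795 -2.416 -4.969
endloop
endfacet
facet normal -0.458 0.886 0.075
outer loop
vertex -1.191 -2.114 -4.85
vertex -1.795 -2.416 -4.969
vertex -1.715 -2.533 -3.09
endloop
endfacet
facet normal 0.287 -0.207 -0.935
outer loop
vertex -1.795 -2.416 -4.969
vertex -1.225 -2.887 -4.69
vertex -1.969 -3.073 -4.877
endloop
endfacet
facet normal -0.963 0.263 0.057
outer loop
vertex -1.795 -2.416 -4.969
vertex -1.969 -3.073 -4.877
vertex -1.715 -2.533 -3.09
endloop
endfacet
facet normal 0.287 -0.208 -0.935
outer loop
vertex -1.969 -3.073 -4.877
vertex -1.225 -2.887 -4.69
vertex -1.583 -3.589 -4.644
endloop
endfacet
facet normal -0.826 -0.497 0.267
outer loop
vertex -1.969 -3.073 -4.877
vertex -1.583 -3.589 -4.644
vertex -1.715 -2.533 -3.09
endloop
endfacet
facet normal 0.286 -0.207 -0.936
outer loop
vertex -1.583 -3.589 -4.644
vertex -1.225 -2.887 -4.69
vertex -0.927 -3.577 -4.446
endloop
endfacet
facet normal -0.150 -0.824 0.547
outer loop
vertex -1.583 -3.589 -4.644
vertex -0.927 -3.577 -4.446
vertex -1.715 -2.533 -3.09
endloop
endfacet
facet normal 0.287 -0.207 -0.935
outer loop
vertex -0.927 -3.577 -4.446
vertex -1.225 -2.887 -4.69
vertex -0.495 -3.045 -4.431
endloop
endfacet
facet normal 0.556 -0.471 0.685
outer loop
vertex -0.927 -3.577 -4.446
vertex -0.495 -3.045 -4.431
vertex -1.715 -2.533 -3.09
endloop
endfacet
facet normal 0.287 -0.207 -0.935
outer loop
vertex -0.495 -3.045 -4.431
vertex -1.225 -2.887 -4.69
vertex -0.612 -2.394 -4.611
endloop
endfacet
facet normal 0.760 0.296 0.578
outer loop
vertex -0.495 -3.045 -4.431
vertex -0.612 -2.394 -4.611
vertex -1.715 -2.533 -3.09
endloop
endfacet

endsolid


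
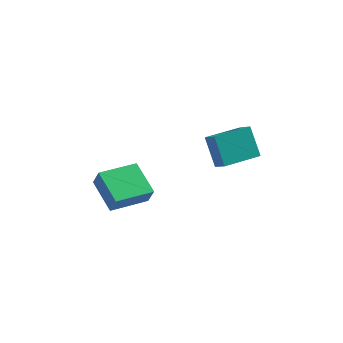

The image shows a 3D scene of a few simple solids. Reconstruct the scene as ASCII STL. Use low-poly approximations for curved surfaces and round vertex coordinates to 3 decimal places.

solid 
facet normal -0.481 0.802 0.354
outer loop
vertex -5.209 -1.873 0.719
vertex -3.396 -0.672 0.464
vertex -5.526 -1.613 -0.301
endloop
endfacet
facet normal -0.828 -0.549 0.117
outer loop
vertex -4.544 -3.248 -1.024
vertex -5.209 -1.873 0.719
vertex -5.526 -1.613 -0.301
endloop
endfacet
facet normal -0.481 0.802 0.354
outer loop
vertex -5.526 -1.613 -0.301
vertex -3.396 -0.672 0.464
vertex -3.713 -0.411 -0.557
endloop
endfacet
facet normal -0.288 0.237 -0.928
outer loop
vertex -3.713 -0.411 -0.557
vertex -4.544 -3.248 -1.024
vertex -5.526 -1.613 -0.301
endloop
endfacet
facet normal 0.288 -0.237 0.928
outer loop
vertex -5.209 -1.873 0.719
vertex -2.414 -2.307 -0.259
vertex -3.396 -0.672 0.464
endloop
endfacet
facet normal -0.828 -0.549 0.117
outer loop
vertex -4.227 -3.509 -0.003
vertex -5.209 -1.873 0.719
vertex -4.544 -3.248 -1.024
endloop
endfacet
facet normal 0.288 -0.237 0.928
outer loop
vertex -4.227 -3.509 -0.003
vertex -2.414 -2.307 -0.259
vertex -5.209 -1.873 0.719
endloop
endfacet
facet normal 0.828 0.549 -0.117
outer loop
vertex -3.396 -0.672 0.464
vertex -2.414 -2.307 -0.259
vertex -3.713 -0.411 -0.557
endloop
endfacet
facet normal -0.288 0.237 -0.928
outer loop
vertex -2.731 -2.047 -1.279
vertex -4.544 -3.248 -1.024
vertex -3.713 -0.411 -0.557
endloop
endfacet
facet normal 0.828 0.549 -0.117
outer loop
vertex -3.713 -0.411 -0.557
vertex -2.414 -2.307 -0.259
vertex -2.731 -2.047 -1.279
endloop
endfacet
facet normal 0.481 -0.802 -0.354
outer loop
vertex -2.731 -2.047 -1.279
vertex -4.227 -3.509 -0.003
vertex -4.544 -3.248 -1.024
endloop
endfacet
facet normal 0.482 -0.802 -0.354
outer loop
vertex -2.414 -2.307 -0.259
vertex -4.227 -3.509 -0.003
vertex -2.731 -2.047 -1.279
endloop
endfacet
facet normal -0.470 0.613 -0.635
outer loop
vertex 0.049 -0.957 2.985
vertex 1.787 0.21 2.826
vertex 0.604 -1.973 1.593
endloop
endfacet
facet normal -0.828 -0.556 0.076
outer loop
vertex 1.093 -2.61 2.254
vertex 0.049 -0.957 2.985
vertex 0.604 -1.973 1.593
endloop
endfacet
facet normal -0.470 0.613 -0.635
outer loop
vertex 0.604 -1.973 1.593
vertex 1.787 0.21 2.826
vertex 2.342 -0.805 1.435
endloop
endfacet
facet normal 0.307 -0.561 -0.768
outer loop
vertex 2.342 -0.805 1.435
vertex 1.093 -2.61 2.254
vertex 0.604 -1.973 1.593
endloop
endfacet
facet normal -0.307 0.562 0.768
outer loop
vertex 0.049 -0.957 2.985
vertex 2.276 -0.427 3.487
vertex 1.787 0.21 2.826
endloop
endfacet
facet normal -0.828 -0.556 0.076
outer loop
vertex 0.538 -1.595 3.645
vertex 0.049 -0.957 2.985
vertex 1.093 -2.61 2.254
endloop
endfacet
facet normal -0.307 0.561 0.769
outer loop
vertex 0.538 -1.595 3.645
vertex 2.276 -0.427 3.487
vertex 0.049 -0.957 2.985
endloop
endfacet
facet normal 0.827 0.556 -0.076
outer loop
vertex 1.787 0.21 2.826
vertex 2.276 -0.427 3.487
vertex 2.342 -0.805 1.435
endloop
endfacet
facet normal 0.306 -0.561 -0.769
outer loop
vertex 2.831 -1.443 2.095
vertex 1.093 -2.61 2.254
vertex 2.342 -0.805 1.435
endloop
endfacet
facet normal 0.828 0.556 -0.076
outer loop
vertex 2.342 -0.805 1.435
vertex 2.276 -0.427 3.487
vertex 2.831 -1.443 2.095
endloop
endfacet
facet normal 0.470 -0.613 0.635
outer loop
vertex 2.831 -1.443 2.095
vertex 0.538 -1.595 3.645
vertex 1.093 -2.61 2.254
endloop
endfacet
facet normal 0.470 -0.613 0.635
outer loop
vertex 2.276 -0.427 3.487
vertex 0.538 -1.595 3.645
vertex 2.831 -1.443 2.095
endloop
endfacet

endsolid


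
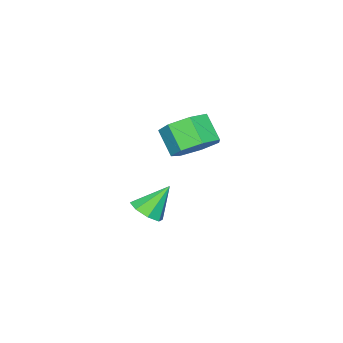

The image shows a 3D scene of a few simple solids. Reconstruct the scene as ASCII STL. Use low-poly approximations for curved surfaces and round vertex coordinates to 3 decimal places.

solid 
facet normal 0.264 0.658 -0.705
outer loop
vertex -0.059 1.194 0.471
vertex -0.443 0.652 -0.179
vertex -0.837 1.336 0.312
endloop
endfacet
facet normal -0.006 0.732 0.681
outer loop
vertex -0.059 1.194 0.471
vertex -0.837 1.336 0.312
vertex -0.374 0.411 1.31
endloop
endfacet
facet normal -0.007 0.732 0.681
outer loop
vertex -0.374 0.411 1.31
vertex -0.837 1.336 0.312
vertex -1.152 0.553 1.15
endloop
endfacet
facet normal -0.265 -0.658 0.705
outer loop
vertex -0.374 0.411 1.31
vertex -1.152 0.553 1.15
vertex -0.757 -0.132 0.659
endloop
endfacet
facet normal 0.265 0.658 -0.704
outer loop
vertex -0.837 1.336 0.312
vertex -0.443 0.652 -0.179
vertex -1.318 0.963 -0.218
endloop
endfacet
facet normal -0.758 0.594 0.270
outer loop
vertex -0.837 1.336 0.312
vertex -1.318 0.963 -0.218
vertex -1.152 0.553 1.15
endloop
endfacet
facet normal -0.758 0.593 0.270
outer loop
vertex -1.152 0.553 1.15
vertex -1.318 0.963 -0.218
vertex -1.633 0.179 0.621
endloop
endfacet
facet normal -0.264 -0.658 0.705
outer loop
vertex -1.152 0.553 1.15
vertex -1.633 0.179 0.621
vertex -0.757 -0.132 0.659
endloop
endfacet
facet normal 0.265 0.658 -0.705
outer loop
vertex -1.318 0.963 -0.218
vertex -0.443 0.652 -0.179
vertex -1.14 0.355 -0.718
endloop
endfacet
facet normal -0.939 0.008 -0.345
outer loop
vertex -1.318 0.963 -0.218
vertex -1.14 0.355 -0.718
vertex -1.633 0.179 0.621
endloop
endfacet
facet normal -0.939 0.009 -0.344
outer loop
vertex -1.633 0.179 0.621
vertex -1.14 0.355 -0.718
vertex -1.455 -0.428 0.12
endloop
endfacet
facet normal -0.264 -0.659 0.704
outer loop
vertex -1.633 0.179 0.621
vertex -1.455 -0.428 0.12
vertex -0.757 -0.132 0.659
endloop
endfacet
facet normal 0.264 0.658 -0.705
outer loop
vertex -1.14 0.355 -0.718
vertex -0.443 0.652 -0.179
vertex -0.437 -0.029 -0.813
endloop
endfacet
facet normal -0.413 -0.583 -0.700
outer loop
vertex -1.14 0.355 -0.718
vertex -0.437 -0.029 -0.813
vertex -1.455 -0.428 0.12
endloop
endfacet
facet normal -0.412 -0.584 -0.699
outer loop
vertex -1.455 -0.428 0.12
vertex -0.437 -0.029 -0.813
vertex -0.751 -0.812 0.026
endloop
endfacet
facet normal -0.265 -0.658 0.705
outer loop
vertex -1.455 -0.428 0.12
vertex -0.751 -0.812 0.026
vertex -0.757 -0.132 0.659
endloop
endfacet
facet normal 0.265 0.658 -0.705
outer loop
vertex -0.437 -0.029 -0.813
vertex -0.443 0.652 -0.179
vertex 0.262 0.099 -0.431
endloop
endfacet
facet normal 0.423 -0.736 -0.528
outer loop
vertex -0.437 -0.029 -0.813
vertex 0.262 0.099 -0.431
vertex -0.751 -0.812 0.026
endloop
endfacet
facet normal 0.424 -0.736 -0.528
outer loop
vertex -0.751 -0.812 0.026
vertex 0.262 0.099 -0.431
vertex -0.053 -0.684 0.408
endloop
endfacet
facet normal -0.265 -0.658 0.705
outer loop
vertex -0.751 -0.812 0.026
vertex -0.053 -0.684 0.408
vertex -0.757 -0.132 0.659
endloop
endfacet
facet normal 0.264 0.658 -0.705
outer loop
vertex 0.262 0.099 -0.431
vertex -0.443 0.652 -0.179
vertex 0.43 0.644 0.141
endloop
endfacet
facet normal 0.942 -0.334 0.042
outer loop
vertex 0.262 0.099 -0.431
vertex 0.43 0.644 0.141
vertex -0.053 -0.684 0.408
endloop
endfacet
facet normal 0.942 -0.334 0.040
outer loop
vertex -0.053 -0.684 0.408
vertex 0.43 0.644 0.141
vertex 0.116 -0.14 0.98
endloop
endfacet
facet normal -0.265 -0.658 0.704
outer loop
vertex -0.053 -0.684 0.408
vertex 0.116 -0.14 0.98
vertex -0.757 -0.132 0.659
endloop
endfacet
facet normal 0.264 0.658 -0.705
outer loop
vertex 0.43 0.644 0.141
vertex -0.443 0.652 -0.179
vertex -0.059 1.194 0.471
endloop
endfacet
facet normal 0.750 0.319 0.579
outer loop
vertex 0.43 0.644 0.141
vertex -0.059 1.194 0.471
vertex 0.116 -0.14 0.98
endloop
endfacet
facet normal 0.750 0.320 0.580
outer loop
vertex 0.116 -0.14 0.98
vertex -0.059 1.194 0.471
vertex -0.374 0.411 1.31
endloop
endfacet
facet normal -0.265 -0.658 0.705
outer loop
vertex 0.116 -0.14 0.98
vertex -0.374 0.411 1.31
vertex -0.757 -0.132 0.659
endloop
endfacet
facet normal 0.533 -0.330 -0.779
outer loop
vertex 0.388 -1.361 -3.673
vertex -0.194 -1.343 -4.079
vertex 0.322 -0.882 -3.921
endloop
endfacet
facet normal 0.534 0.446 0.718
outer loop
vertex 0.388 -1.361 -3.673
vertex 0.322 -0.882 -3.921
vertex -0.946 -0.877 -2.981
endloop
endfacet
facet normal 0.534 -0.331 -0.778
outer loop
vertex 0.322 -0.882 -3.921
vertex -0.194 -1.343 -4.079
vertex -0.046 -0.673 -4.262
endloop
endfacet
facet normal 0.234 0.921 0.311
outer loop
vertex 0.322 -0.882 -3.921
vertex -0.046 -0.673 -4.262
vertex -0.946 -0.877 -2.981
endloop
endfacet
facet normal 0.532 -0.330 -0.780
outer loop
vertex -0.046 -0.673 -4.262
vertex -0.194 -1.343 -4.079
vertex -0.501 -0.856 -4.495
endloop
endfacet
facet normal -0.334 0.939 -0.085
outer loop
vertex -0.046 -0.673 -4.262
vertex -0.501 -0.856 -4.495
vertex -0.946 -0.877 -2.981
endloop
endfacet
facet normal 0.533 -0.329 -0.779
outer loop
vertex -0.501 -0.856 -4.495
vertex -0.194 -1.343 -4.079
vertex -0.776 -1.325 -4.485
endloop
endfacet
facet normal -0.840 0.487 -0.240
outer loop
vertex -0.501 -0.856 -4.495
vertex -0.776 -1.325 -4.485
vertex -0.946 -0.877 -2.981
endloop
endfacet
facet normal 0.533 -0.330 -0.779
outer loop
vertex -0.776 -1.325 -4.485
vertex -0.194 -1.343 -4.079
vertex -0.71 -1.804 -4.237
endloop
endfacet
facet normal -0.984 -0.167 -0.061
outer loop
vertex -0.776 -1.325 -4.485
vertex -0.71 -1.804 -4.237
vertex -0.946 -0.877 -2.981
endloop
endfacet
facet normal 0.534 -0.331 -0.778
outer loop
vertex -0.71 -1.804 -4.237
vertex -0.194 -1.343 -4.079
vertex -0.342 -2.013 -3.896
endloop
endfacet
facet normal -0.685 -0.642 0.345
outer loop
vertex -0.71 -1.804 -4.237
vertex -0.342 -2.013 -3.896
vertex -0.946 -0.877 -2.981
endloop
endfacet
facet normal 0.533 -0.330 -0.779
outer loop
vertex -0.342 -2.013 -3.896
vertex -0.194 -1.343 -4.079
vertex 0.113 -1.829 -3.663
endloop
endfacet
facet normal -0.114 -0.659 0.743
outer loop
vertex -0.342 -2.013 -3.896
vertex 0.113 -1.829 -3.663
vertex -0.946 -0.877 -2.981
endloop
endfacet
facet normal 0.533 -0.330 -0.779
outer loop
vertex 0.113 -1.829 -3.663
vertex -0.194 -1.343 -4.079
vertex 0.388 -1.361 -3.673
endloop
endfacet
facet normal 0.389 -0.210 0.897
outer loop
vertex 0.113 -1.829 -3.663
vertex 0.388 -1.361 -3.673
vertex -0.946 -0.877 -2.981
endloop
endfacet

endsolid


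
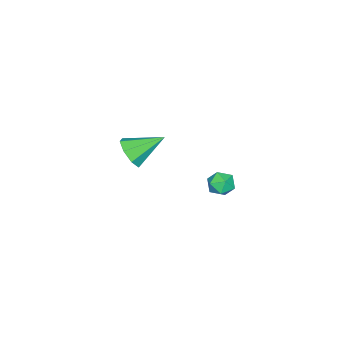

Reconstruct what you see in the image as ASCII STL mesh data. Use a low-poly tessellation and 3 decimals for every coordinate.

solid 
facet normal -0.618 0.786 0.022
outer loop
vertex 1.913 3.016 2.528
vertex 1.368 2.594 2.299
vertex 1.493 2.672 3.01
endloop
endfacet
facet normal -0.105 0.851 0.515
outer loop
vertex 1.913 3.016 2.528
vertex 1.493 2.672 3.01
vertex 2.211 2.701 3.109
endloop
endfacet
facet normal 0.525 0.831 0.181
outer loop
vertex 1.913 3.016 2.528
vertex 2.211 2.701 3.109
vertex 2.53 2.641 2.46
endloop
endfacet
facet normal 0.402 0.755 -0.518
outer loop
vertex 1.913 3.016 2.528
vertex 2.53 2.641 2.46
vertex 2.009 2.575 1.96
endloop
endfacet
facet normal -0.304 0.727 -0.616
outer loop
vertex 1.913 3.016 2.528
vertex 2.009 2.575 1.96
vertex 1.368 2.594 2.299
endloop
endfacet
facet normal -0.142 0.285 0.948
outer loop
vertex 2.211 2.701 3.109
vertex 1.493 2.672 3.01
vertex 1.851 2.085 3.24
endloop
endfacet
facet normal -0.972 0.180 0.151
outer loop
vertex 1.493 2.672 3.01
vertex 1.368 2.594 2.299
vertex 1.33 2.019 2.74
endloop
endfacet
facet normal -0.464 0.084 -0.882
outer loop
vertex 1.368 2.594 2.299
vertex 2.009 2.575 1.96
vertex 1.649 1.959 2.091
endloop
endfacet
facet normal 0.678 0.130 -0.724
outer loop
vertex 2.009 2.575 1.96
vertex 2.53 2.641 2.46
vertex 2.367 1.988 2.19
endloop
endfacet
facet normal 0.877 0.255 0.408
outer loop
vertex 2.53 2.641 2.46
vertex 2.211 2.701 3.109
vertex 2.492 2.066 2.901
endloop
endfacet
facet normal -0.402 -0.755 0.518
outer loop
vertex 1.947 1.644 2.672
vertex 1.851 2.085 3.24
vertex 1.33 2.019 2.74
endloop
endfacet
facet normal -0.525 -0.831 -0.181
outer loop
vertex 1.947 1.644 2.672
vertex 1.33 2.019 2.74
vertex 1.649 1.959 2.091
endloop
endfacet
facet normal 0.105 -0.851 -0.515
outer loop
vertex 1.947 1.644 2.672
vertex 1.649 1.959 2.091
vertex 2.367 1.988 2.19
endloop
endfacet
facet normal 0.618 -0.786 -0.022
outer loop
vertex 1.947 1.644 2.672
vertex 2.367 1.988 2.19
vertex 2.492 2.066 2.901
endloop
endfacet
facet normal 0.304 -0.727 0.616
outer loop
vertex 1.947 1.644 2.672
vertex 2.492 2.066 2.901
vertex 1.851 2.085 3.24
endloop
endfacet
facet normal -0.678 -0.130 0.724
outer loop
vertex 1.33 2.019 2.74
vertex 1.851 2.085 3.24
vertex 1.493 2.672 3.01
endloop
endfacet
facet normal -0.877 -0.255 -0.408
outer loop
vertex 1.649 1.959 2.091
vertex 1.33 2.019 2.74
vertex 1.368 2.594 2.299
endloop
endfacet
facet normal 0.142 -0.285 -0.948
outer loop
vertex 2.367 1.988 2.19
vertex 1.649 1.959 2.091
vertex 2.009 2.575 1.96
endloop
endfacet
facet normal 0.972 -0.180 -0.151
outer loop
vertex 2.492 2.066 2.901
vertex 2.367 1.988 2.19
vertex 2.53 2.641 2.46
endloop
endfacet
facet normal 0.464 -0.084 0.882
outer loop
vertex 1.851 2.085 3.24
vertex 2.492 2.066 2.901
vertex 2.211 2.701 3.109
endloop
endfacet
facet normal 0.510 -0.689 -0.515
outer loop
vertex -0.547 -3.37 -0.379
vertex -0.968 -4.064 0.133
vertex -1.172 -3.604 -0.685
endloop
endfacet
facet normal -0.102 0.879 -0.465
outer loop
vertex -0.547 -3.37 -0.379
vertex -1.172 -3.604 -0.685
vertex -1.952 -2.736 1.127
endloop
endfacet
facet normal 0.511 -0.688 -0.515
outer loop
vertex -1.172 -3.604 -0.685
vertex -0.968 -4.064 0.133
vertex -1.678 -4.109 -0.512
endloop
endfacet
facet normal -0.682 0.501 -0.533
outer loop
vertex -1.172 -3.604 -0.685
vertex -1.678 -4.109 -0.512
vertex -1.952 -2.736 1.127
endloop
endfacet
facet normal 0.511 -0.689 -0.514
outer loop
vertex -1.678 -4.109 -0.512
vertex -0.968 -4.064 0.133
vertex -1.768 -4.587 0.039
endloop
endfacet
facet normal -0.987 -0.002 -0.163
outer loop
vertex -1.678 -4.109 -0.512
vertex -1.768 -4.587 0.039
vertex -1.952 -2.736 1.127
endloop
endfacet
facet normal 0.511 -0.688 -0.515
outer loop
vertex -1.768 -4.587 0.039
vertex -0.968 -4.064 0.133
vertex -1.389 -4.759 0.644
endloop
endfacet
facet normal -0.838 -0.336 0.430
outer loop
vertex -1.768 -4.587 0.039
vertex -1.389 -4.759 0.644
vertex -1.952 -2.736 1.127
endloop
endfacet
facet normal 0.510 -0.688 -0.516
outer loop
vertex -1.389 -4.759 0.644
vertex -0.968 -4.064 0.133
vertex -0.763 -4.525 0.95
endloop
endfacet
facet normal -0.324 -0.304 0.896
outer loop
vertex -1.389 -4.759 0.644
vertex -0.763 -4.525 0.95
vertex -1.952 -2.736 1.127
endloop
endfacet
facet normal 0.510 -0.688 -0.516
outer loop
vertex -0.763 -4.525 0.95
vertex -0.968 -4.064 0.133
vertex -0.257 -4.02 0.777
endloop
endfacet
facet normal 0.255 0.074 0.964
outer loop
vertex -0.763 -4.525 0.95
vertex -0.257 -4.02 0.777
vertex -1.952 -2.736 1.127
endloop
endfacet
facet normal 0.510 -0.688 -0.516
outer loop
vertex -0.257 -4.02 0.777
vertex -0.968 -4.064 0.133
vertex -0.168 -3.542 0.227
endloop
endfacet
facet normal 0.560 0.578 0.593
outer loop
vertex -0.257 -4.02 0.777
vertex -0.168 -3.542 0.227
vertex -1.952 -2.736 1.127
endloop
endfacet
facet normal 0.510 -0.689 -0.515
outer loop
vertex -0.168 -3.542 0.227
vertex -0.968 -4.064 0.133
vertex -0.547 -3.37 -0.379
endloop
endfacet
facet normal 0.412 0.911 0.001
outer loop
vertex -0.168 -3.542 0.227
vertex -0.547 -3.37 -0.379
vertex -1.952 -2.736 1.127
endloop
endfacet

endsolid


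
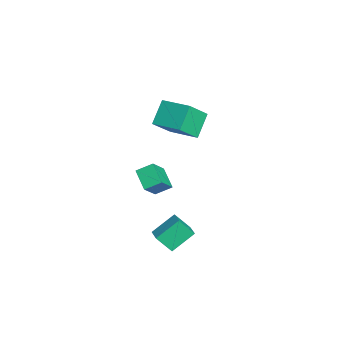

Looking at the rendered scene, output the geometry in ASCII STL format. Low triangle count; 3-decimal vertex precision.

solid 
facet normal -0.367 0.572 -0.733
outer loop
vertex -2.081 1.216 3.06
vertex -0.719 2.632 3.484
vertex -0.958 0.478 1.922
endloop
endfacet
facet normal -0.677 -0.705 -0.211
outer loop
vertex -0.221 -0.672 3.396
vertex -2.081 1.216 3.06
vertex -0.958 0.478 1.922
endloop
endfacet
facet normal -0.367 0.572 -0.733
outer loop
vertex -0.958 0.478 1.922
vertex -0.719 2.632 3.484
vertex 0.403 1.895 2.347
endloop
endfacet
facet normal 0.638 -0.419 -0.646
outer loop
vertex 0.403 1.895 2.347
vertex -0.221 -0.672 3.396
vertex -0.958 0.478 1.922
endloop
endfacet
facet normal -0.637 0.420 0.646
outer loop
vertex -2.081 1.216 3.06
vertex 0.018 1.482 4.958
vertex -0.719 2.632 3.484
endloop
endfacet
facet normal -0.677 -0.705 -0.211
outer loop
vertex -1.343 0.065 4.533
vertex -2.081 1.216 3.06
vertex -0.221 -0.672 3.396
endloop
endfacet
facet normal -0.638 0.419 0.647
outer loop
vertex -1.343 0.065 4.533
vertex 0.018 1.482 4.958
vertex -2.081 1.216 3.06
endloop
endfacet
facet normal 0.677 0.705 0.211
outer loop
vertex -0.719 2.632 3.484
vertex 0.018 1.482 4.958
vertex 0.403 1.895 2.347
endloop
endfacet
facet normal 0.637 -0.419 -0.647
outer loop
vertex 1.141 0.744 3.82
vertex -0.221 -0.672 3.396
vertex 0.403 1.895 2.347
endloop
endfacet
facet normal 0.677 0.705 0.211
outer loop
vertex 0.403 1.895 2.347
vertex 0.018 1.482 4.958
vertex 1.141 0.744 3.82
endloop
endfacet
facet normal 0.367 -0.573 0.733
outer loop
vertex 1.141 0.744 3.82
vertex -1.343 0.065 4.533
vertex -0.221 -0.672 3.396
endloop
endfacet
facet normal 0.367 -0.572 0.733
outer loop
vertex 0.018 1.482 4.958
vertex -1.343 0.065 4.533
vertex 1.141 0.744 3.82
endloop
endfacet
facet normal -0.947 -0.126 -0.297
outer loop
vertex 2.981 0.175 -2.265
vertex 3.213 1.067 -3.384
vertex 3.479 -1.21 -3.266
endloop
endfacet
facet normal -0.160 -0.615 0.772
outer loop
vertex 4.407 -1.087 -2.976
vertex 2.981 0.175 -2.265
vertex 3.479 -1.21 -3.266
endloop
endfacet
facet normal -0.947 -0.126 -0.297
outer loop
vertex 3.479 -1.21 -3.266
vertex 3.213 1.067 -3.384
vertex 3.711 -0.318 -4.385
endloop
endfacet
facet normal 0.279 -0.778 -0.563
outer loop
vertex 3.711 -0.318 -4.385
vertex 4.407 -1.087 -2.976
vertex 3.479 -1.21 -3.266
endloop
endfacet
facet normal -0.279 0.778 0.563
outer loop
vertex 2.981 0.175 -2.265
vertex 4.141 1.19 -3.094
vertex 3.213 1.067 -3.384
endloop
endfacet
facet normal -0.160 -0.615 0.772
outer loop
vertex 3.909 0.298 -1.975
vertex 2.981 0.175 -2.265
vertex 4.407 -1.087 -2.976
endloop
endfacet
facet normal -0.279 0.778 0.563
outer loop
vertex 3.909 0.298 -1.975
vertex 4.141 1.19 -3.094
vertex 2.981 0.175 -2.265
endloop
endfacet
facet normal 0.160 0.615 -0.772
outer loop
vertex 3.213 1.067 -3.384
vertex 4.141 1.19 -3.094
vertex 3.711 -0.318 -4.385
endloop
endfacet
facet normal 0.279 -0.778 -0.563
outer loop
vertex 4.639 -0.195 -4.095
vertex 4.407 -1.087 -2.976
vertex 3.711 -0.318 -4.385
endloop
endfacet
facet normal 0.160 0.615 -0.772
outer loop
vertex 3.711 -0.318 -4.385
vertex 4.141 1.19 -3.094
vertex 4.639 -0.195 -4.095
endloop
endfacet
facet normal 0.947 0.126 0.297
outer loop
vertex 4.639 -0.195 -4.095
vertex 3.909 0.298 -1.975
vertex 4.407 -1.087 -2.976
endloop
endfacet
facet normal 0.947 0.126 0.297
outer loop
vertex 4.141 1.19 -3.094
vertex 3.909 0.298 -1.975
vertex 4.639 -0.195 -4.095
endloop
endfacet
facet normal -0.517 0.398 -0.758
outer loop
vertex -3.198 -0.674 -4.104
vertex -3.193 0.381 -3.554
vertex -1.906 -0.318 -4.799
endloop
endfacet
facet normal -0.004 -0.887 -0.462
outer loop
vertex -0.887 -1.101 -3.306
vertex -3.198 -0.674 -4.104
vertex -1.906 -0.318 -4.799
endloop
endfacet
facet normal -0.517 0.398 -0.758
outer loop
vertex -1.906 -0.318 -4.799
vertex -3.193 0.381 -3.554
vertex -1.901 0.737 -4.249
endloop
endfacet
facet normal 0.856 0.236 -0.460
outer loop
vertex -1.901 0.737 -4.249
vertex -0.887 -1.101 -3.306
vertex -1.906 -0.318 -4.799
endloop
endfacet
facet normal -0.856 -0.236 0.460
outer loop
vertex -3.198 -0.674 -4.104
vertex -2.174 -0.402 -2.061
vertex -3.193 0.381 -3.554
endloop
endfacet
facet normal -0.004 -0.887 -0.462
outer loop
vertex -2.179 -1.457 -2.611
vertex -3.198 -0.674 -4.104
vertex -0.887 -1.101 -3.306
endloop
endfacet
facet normal -0.856 -0.236 0.460
outer loop
vertex -2.179 -1.457 -2.611
vertex -2.174 -0.402 -2.061
vertex -3.198 -0.674 -4.104
endloop
endfacet
facet normal 0.004 0.887 0.462
outer loop
vertex -3.193 0.381 -3.554
vertex -2.174 -0.402 -2.061
vertex -1.901 0.737 -4.249
endloop
endfacet
facet normal 0.856 0.236 -0.460
outer loop
vertex -0.882 -0.046 -2.756
vertex -0.887 -1.101 -3.306
vertex -1.901 0.737 -4.249
endloop
endfacet
facet normal 0.004 0.887 0.462
outer loop
vertex -1.901 0.737 -4.249
vertex -2.174 -0.402 -2.061
vertex -0.882 -0.046 -2.756
endloop
endfacet
facet normal 0.517 -0.398 0.758
outer loop
vertex -0.882 -0.046 -2.756
vertex -2.179 -1.457 -2.611
vertex -0.887 -1.101 -3.306
endloop
endfacet
facet normal 0.517 -0.398 0.758
outer loop
vertex -2.174 -0.402 -2.061
vertex -2.179 -1.457 -2.611
vertex -0.882 -0.046 -2.756
endloop
endfacet

endsolid


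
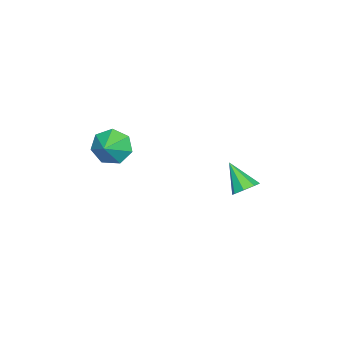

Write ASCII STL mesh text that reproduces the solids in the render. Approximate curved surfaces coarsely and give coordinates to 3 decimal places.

solid 
facet normal 0.313 0.622 -0.717
outer loop
vertex -2.281 1.53 -2.553
vertex -2.95 1.406 -2.953
vertex -2.716 1.922 -2.403
endloop
endfacet
facet normal 0.461 0.179 0.869
outer loop
vertex -2.281 1.53 -2.553
vertex -2.716 1.922 -2.403
vertex -3.53 0.254 -1.627
endloop
endfacet
facet normal 0.313 0.622 -0.717
outer loop
vertex -2.716 1.922 -2.403
vertex -2.95 1.406 -2.953
vertex -3.289 2.011 -2.576
endloop
endfacet
facet normal -0.182 0.487 0.854
outer loop
vertex -2.716 1.922 -2.403
vertex -3.289 2.011 -2.576
vertex -3.53 0.254 -1.627
endloop
endfacet
facet normal 0.314 0.623 -0.717
outer loop
vertex -3.289 2.011 -2.576
vertex -2.95 1.406 -2.953
vertex -3.663 1.746 -2.97
endloop
endfacet
facet normal -0.785 0.374 0.494
outer loop
vertex -3.289 2.011 -2.576
vertex -3.663 1.746 -2.97
vertex -3.53 0.254 -1.627
endloop
endfacet
facet normal 0.314 0.622 -0.717
outer loop
vertex -3.663 1.746 -2.97
vertex -2.95 1.406 -2.953
vertex -3.619 1.281 -3.354
endloop
endfacet
facet normal -0.996 -0.092 -0.003
outer loop
vertex -3.663 1.746 -2.97
vertex -3.619 1.281 -3.354
vertex -3.53 0.254 -1.627
endloop
endfacet
facet normal 0.313 0.623 -0.717
outer loop
vertex -3.619 1.281 -3.354
vertex -2.95 1.406 -2.953
vertex -3.184 0.89 -3.504
endloop
endfacet
facet normal -0.691 -0.637 -0.343
outer loop
vertex -3.619 1.281 -3.354
vertex -3.184 0.89 -3.504
vertex -3.53 0.254 -1.627
endloop
endfacet
facet normal 0.314 0.623 -0.717
outer loop
vertex -3.184 0.89 -3.504
vertex -2.95 1.406 -2.953
vertex -2.611 0.8 -3.331
endloop
endfacet
facet normal -0.049 -0.943 -0.329
outer loop
vertex -3.184 0.89 -3.504
vertex -2.611 0.8 -3.331
vertex -3.53 0.254 -1.627
endloop
endfacet
facet normal 0.313 0.623 -0.717
outer loop
vertex -2.611 0.8 -3.331
vertex -2.95 1.406 -2.953
vertex -2.237 1.066 -2.937
endloop
endfacet
facet normal 0.556 -0.831 0.033
outer loop
vertex -2.611 0.8 -3.331
vertex -2.237 1.066 -2.937
vertex -3.53 0.254 -1.627
endloop
endfacet
facet normal 0.313 0.623 -0.717
outer loop
vertex -2.237 1.066 -2.937
vertex -2.95 1.406 -2.953
vertex -2.281 1.53 -2.553
endloop
endfacet
facet normal 0.766 -0.365 0.529
outer loop
vertex -2.237 1.066 -2.937
vertex -2.281 1.53 -2.553
vertex -3.53 0.254 -1.627
endloop
endfacet
facet normal -0.889 -0.094 -0.448
outer loop
vertex 3.85 -3.32 2.033
vertex 3.373 -3.008 2.915
vertex 3.715 -2.422 2.113
endloop
endfacet
facet normal 0.885 0.172 -0.433
outer loop
vertex 3.85 -3.32 2.033
vertex 3.715 -2.422 2.113
vertex 4.467 -2.892 3.465
endloop
endfacet
facet normal -0.889 -0.094 -0.448
outer loop
vertex 3.715 -2.422 2.113
vertex 3.373 -3.008 2.915
vertex 3.322 -1.966 2.797
endloop
endfacet
facet normal 0.664 0.740 -0.112
outer loop
vertex 3.715 -2.422 2.113
vertex 3.322 -1.966 2.797
vertex 4.467 -2.892 3.465
endloop
endfacet
facet normal -0.889 -0.094 -0.448
outer loop
vertex 3.322 -1.966 2.797
vertex 3.373 -3.008 2.915
vertex 2.968 -2.294 3.569
endloop
endfacet
facet normal 0.351 0.793 0.498
outer loop
vertex 3.322 -1.966 2.797
vertex 2.968 -2.294 3.569
vertex 4.467 -2.892 3.465
endloop
endfacet
facet normal -0.889 -0.094 -0.448
outer loop
vertex 2.968 -2.294 3.569
vertex 3.373 -3.008 2.915
vertex 2.919 -3.16 3.849
endloop
endfacet
facet normal 0.182 0.293 0.939
outer loop
vertex 2.968 -2.294 3.569
vertex 2.919 -3.16 3.849
vertex 4.467 -2.892 3.465
endloop
endfacet
facet normal -0.889 -0.094 -0.448
outer loop
vertex 2.919 -3.16 3.849
vertex 3.373 -3.008 2.915
vertex 3.212 -3.911 3.425
endloop
endfacet
facet normal 0.284 -0.385 0.878
outer loop
vertex 2.919 -3.16 3.849
vertex 3.212 -3.911 3.425
vertex 4.467 -2.892 3.465
endloop
endfacet
facet normal -0.889 -0.094 -0.447
outer loop
vertex 3.212 -3.911 3.425
vertex 3.373 -3.008 2.915
vertex 3.626 -3.982 2.617
endloop
endfacet
facet normal 0.581 -0.729 0.362
outer loop
vertex 3.212 -3.911 3.425
vertex 3.626 -3.982 2.617
vertex 4.467 -2.892 3.465
endloop
endfacet
facet normal -0.889 -0.094 -0.448
outer loop
vertex 3.626 -3.982 2.617
vertex 3.373 -3.008 2.915
vertex 3.85 -3.32 2.033
endloop
endfacet
facet normal 0.848 -0.482 -0.221
outer loop
vertex 3.626 -3.982 2.617
vertex 3.85 -3.32 2.033
vertex 4.467 -2.892 3.465
endloop
endfacet

endsolid
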